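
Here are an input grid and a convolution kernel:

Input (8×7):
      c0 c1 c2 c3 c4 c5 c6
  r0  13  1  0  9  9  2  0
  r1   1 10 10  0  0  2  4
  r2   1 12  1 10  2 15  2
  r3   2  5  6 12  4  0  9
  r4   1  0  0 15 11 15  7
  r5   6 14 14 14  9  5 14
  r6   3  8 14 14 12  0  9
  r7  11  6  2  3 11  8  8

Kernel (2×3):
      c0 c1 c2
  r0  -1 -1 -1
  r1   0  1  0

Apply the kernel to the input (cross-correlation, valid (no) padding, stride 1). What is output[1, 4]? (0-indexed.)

The receptive field on the input at this output position is [0 2 4 / 2 15 2]. Elementwise product with the kernel and sum: 0·-1 + 2·-1 + 4·-1 + 15·1.

9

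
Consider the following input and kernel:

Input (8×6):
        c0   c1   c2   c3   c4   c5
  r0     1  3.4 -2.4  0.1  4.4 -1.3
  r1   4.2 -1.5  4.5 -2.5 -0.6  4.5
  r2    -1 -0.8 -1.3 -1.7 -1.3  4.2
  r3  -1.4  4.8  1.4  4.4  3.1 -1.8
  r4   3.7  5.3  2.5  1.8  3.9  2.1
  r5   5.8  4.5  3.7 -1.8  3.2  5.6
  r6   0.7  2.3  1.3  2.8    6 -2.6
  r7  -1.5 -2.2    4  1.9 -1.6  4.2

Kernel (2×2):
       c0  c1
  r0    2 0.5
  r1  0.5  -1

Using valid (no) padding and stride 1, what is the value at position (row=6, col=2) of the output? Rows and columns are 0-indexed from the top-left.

The receptive field on the input at this output position is [1.3 2.8 / 4 1.9]. Elementwise product with the kernel and sum: 1.3·2 + 2.8·0.5 + 4·0.5 + 1.9·-1.

4.1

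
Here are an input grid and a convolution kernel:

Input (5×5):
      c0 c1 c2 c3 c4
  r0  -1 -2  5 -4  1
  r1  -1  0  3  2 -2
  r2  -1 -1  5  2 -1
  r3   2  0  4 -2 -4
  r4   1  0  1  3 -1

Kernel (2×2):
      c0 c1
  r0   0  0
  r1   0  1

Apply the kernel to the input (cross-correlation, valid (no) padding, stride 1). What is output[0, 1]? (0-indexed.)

3

The receptive field on the input at this output position is [-2 5 / 0 3]. Elementwise product with the kernel and sum: 3·1.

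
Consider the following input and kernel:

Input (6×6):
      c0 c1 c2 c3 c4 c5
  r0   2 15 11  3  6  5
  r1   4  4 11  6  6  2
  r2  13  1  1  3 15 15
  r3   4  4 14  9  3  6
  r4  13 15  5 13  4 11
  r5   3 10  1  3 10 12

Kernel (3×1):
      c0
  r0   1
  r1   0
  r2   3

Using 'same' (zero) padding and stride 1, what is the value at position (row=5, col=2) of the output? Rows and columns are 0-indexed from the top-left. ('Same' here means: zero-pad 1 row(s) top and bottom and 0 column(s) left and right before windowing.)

The receptive field on the zero-padded input at this output position is [5 / 1 / 0]. Elementwise product with the kernel and sum: 5·1 + 0·3.

5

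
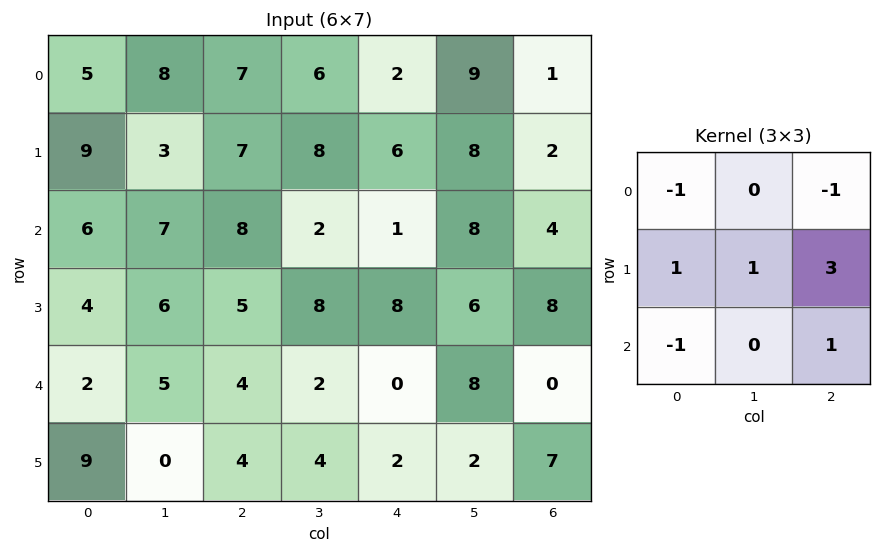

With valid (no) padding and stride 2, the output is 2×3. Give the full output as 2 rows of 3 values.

Output[0,0]: The receptive field on the input at this output position is [5 8 7 / 9 3 7 / 6 7 8]. Elementwise product with the kernel and sum: 5·-1 + 7·-1 + 9·1 + 3·1 + 7·3 + 6·-1 + 8·1.

23 17 20
13 24 33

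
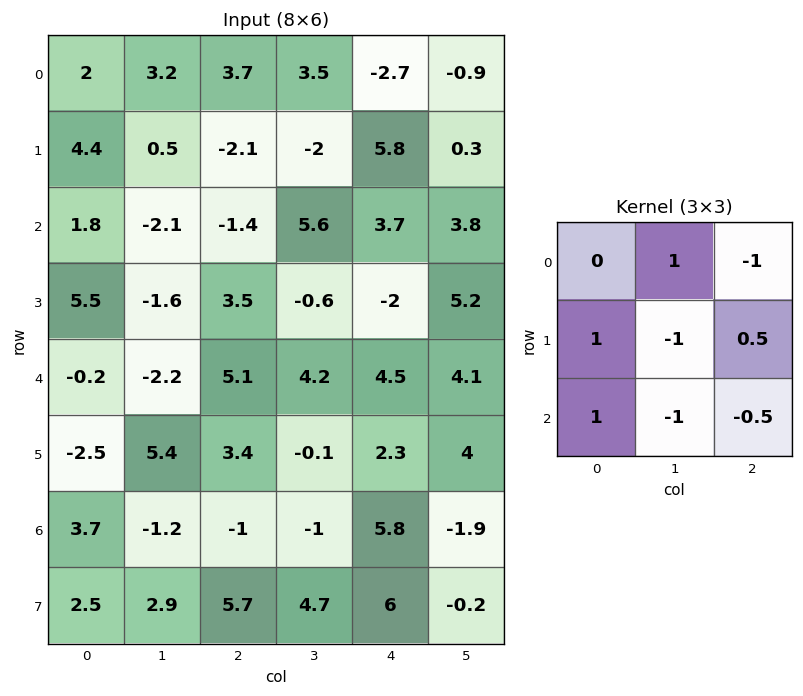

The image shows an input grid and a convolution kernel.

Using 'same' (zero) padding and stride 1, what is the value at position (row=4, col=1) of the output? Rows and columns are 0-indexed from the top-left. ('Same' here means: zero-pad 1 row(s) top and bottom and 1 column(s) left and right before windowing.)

-10.15

The receptive field on the zero-padded input at this output position is [5.5 -1.6 3.5 / -0.2 -2.2 5.1 / -2.5 5.4 3.4]. Elementwise product with the kernel and sum: -1.6·1 + 3.5·-1 + -0.2·1 + -2.2·-1 + 5.1·0.5 + -2.5·1 + 5.4·-1 + 3.4·-0.5.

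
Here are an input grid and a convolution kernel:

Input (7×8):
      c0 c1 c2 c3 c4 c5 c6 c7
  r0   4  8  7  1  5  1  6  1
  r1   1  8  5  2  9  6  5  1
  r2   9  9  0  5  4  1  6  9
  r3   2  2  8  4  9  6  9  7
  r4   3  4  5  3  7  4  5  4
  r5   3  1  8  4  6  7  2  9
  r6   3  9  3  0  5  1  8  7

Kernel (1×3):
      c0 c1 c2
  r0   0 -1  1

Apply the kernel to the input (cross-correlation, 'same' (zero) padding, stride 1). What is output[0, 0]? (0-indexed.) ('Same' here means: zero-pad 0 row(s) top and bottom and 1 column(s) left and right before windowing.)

The receptive field on the zero-padded input at this output position is [0 4 8]. Elementwise product with the kernel and sum: 4·-1 + 8·1.

4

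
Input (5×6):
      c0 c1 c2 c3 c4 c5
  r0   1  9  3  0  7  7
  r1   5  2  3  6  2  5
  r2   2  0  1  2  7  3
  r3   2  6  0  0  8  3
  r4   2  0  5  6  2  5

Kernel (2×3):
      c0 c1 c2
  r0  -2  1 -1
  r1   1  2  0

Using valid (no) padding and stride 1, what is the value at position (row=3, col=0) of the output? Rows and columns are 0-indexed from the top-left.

4

The receptive field on the input at this output position is [2 6 0 / 2 0 5]. Elementwise product with the kernel and sum: 2·-2 + 6·1 + 0·-1 + 2·1 + 0·2.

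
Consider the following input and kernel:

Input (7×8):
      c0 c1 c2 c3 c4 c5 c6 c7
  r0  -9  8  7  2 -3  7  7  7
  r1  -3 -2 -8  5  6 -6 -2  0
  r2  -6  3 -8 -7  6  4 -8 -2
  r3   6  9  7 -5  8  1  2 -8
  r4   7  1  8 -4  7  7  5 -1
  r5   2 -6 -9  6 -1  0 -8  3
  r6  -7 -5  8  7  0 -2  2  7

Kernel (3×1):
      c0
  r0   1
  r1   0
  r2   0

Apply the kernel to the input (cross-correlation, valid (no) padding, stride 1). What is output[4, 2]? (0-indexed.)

8

The receptive field on the input at this output position is [8 / -9 / 8]. Elementwise product with the kernel and sum: 8·1.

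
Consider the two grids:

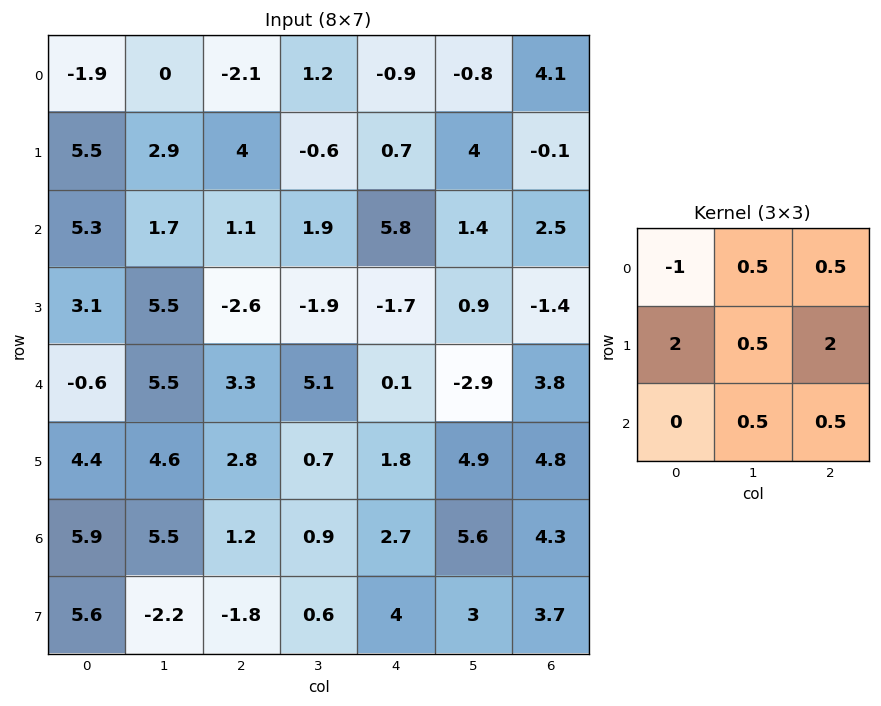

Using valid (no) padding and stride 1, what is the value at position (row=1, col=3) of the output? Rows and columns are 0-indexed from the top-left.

The receptive field on the input at this output position is [-0.6 0.7 4 / 1.9 5.8 1.4 / -1.9 -1.7 0.9]. Elementwise product with the kernel and sum: -0.6·-1 + 0.7·0.5 + 4·0.5 + 1.9·2 + 5.8·0.5 + 1.4·2 + -1.7·0.5 + 0.9·0.5.

12.05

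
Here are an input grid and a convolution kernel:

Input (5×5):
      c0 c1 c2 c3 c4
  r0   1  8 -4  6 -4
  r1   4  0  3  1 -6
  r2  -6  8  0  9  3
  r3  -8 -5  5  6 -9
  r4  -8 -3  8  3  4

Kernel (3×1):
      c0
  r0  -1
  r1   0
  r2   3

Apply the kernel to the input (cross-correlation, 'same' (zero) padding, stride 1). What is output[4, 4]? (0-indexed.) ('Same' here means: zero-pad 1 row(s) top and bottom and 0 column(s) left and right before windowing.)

The receptive field on the zero-padded input at this output position is [-9 / 4 / 0]. Elementwise product with the kernel and sum: -9·-1 + 0·3.

9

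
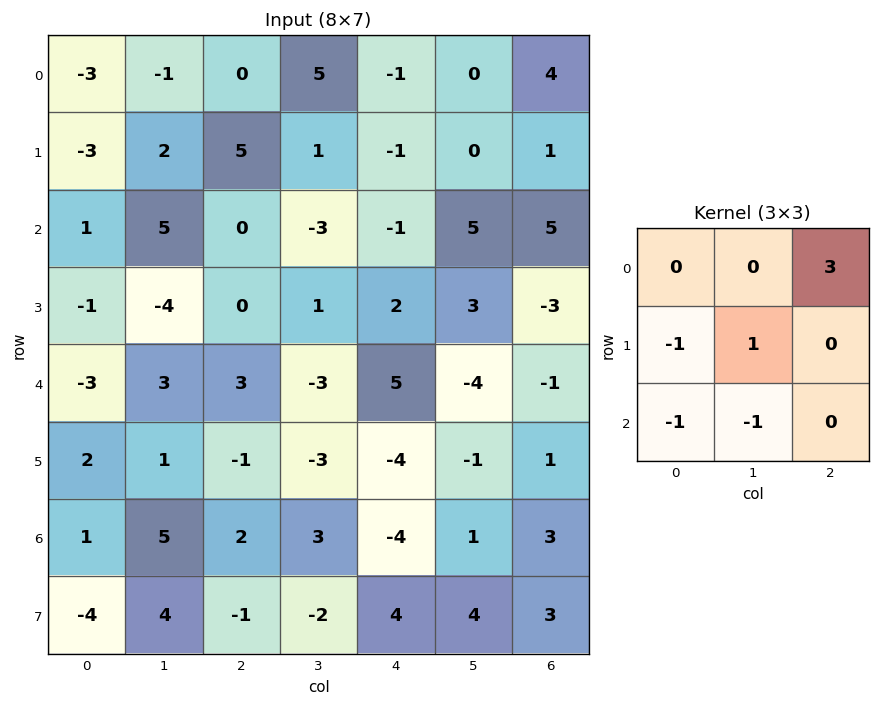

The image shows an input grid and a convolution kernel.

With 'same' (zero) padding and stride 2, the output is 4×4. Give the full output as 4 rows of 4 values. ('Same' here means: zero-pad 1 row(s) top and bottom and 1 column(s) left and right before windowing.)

Output[0,0]: The receptive field on the zero-padded input at this output position is [0 0 0 / 0 -3 -1 / 0 -3 2]. Elementwise product with the kernel and sum: 0·3 + 0·-1 + -3·1 + 0·-1 + -3·-1.
Output[0,1]: The receptive field on the zero-padded input at this output position is [0 0 0 / -1 0 5 / 2 5 1]. Elementwise product with the kernel and sum: 0·3 + -1·-1 + 0·1 + 2·-1 + 5·-1.

0 -6 -6 3
8 2 -1 0
-17 3 24 3
8 -15 -12 -5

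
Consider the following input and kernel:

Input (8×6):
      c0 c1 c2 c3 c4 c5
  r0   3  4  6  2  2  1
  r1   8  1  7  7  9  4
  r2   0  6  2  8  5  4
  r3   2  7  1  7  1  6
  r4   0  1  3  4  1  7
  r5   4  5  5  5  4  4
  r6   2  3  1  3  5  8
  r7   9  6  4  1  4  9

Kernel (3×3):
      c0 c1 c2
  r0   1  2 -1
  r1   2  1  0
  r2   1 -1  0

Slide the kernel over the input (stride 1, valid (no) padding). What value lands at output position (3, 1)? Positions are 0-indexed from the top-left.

7

The receptive field on the input at this output position is [7 1 7 / 1 3 4 / 5 5 5]. Elementwise product with the kernel and sum: 7·1 + 1·2 + 7·-1 + 1·2 + 3·1 + 5·1 + 5·-1.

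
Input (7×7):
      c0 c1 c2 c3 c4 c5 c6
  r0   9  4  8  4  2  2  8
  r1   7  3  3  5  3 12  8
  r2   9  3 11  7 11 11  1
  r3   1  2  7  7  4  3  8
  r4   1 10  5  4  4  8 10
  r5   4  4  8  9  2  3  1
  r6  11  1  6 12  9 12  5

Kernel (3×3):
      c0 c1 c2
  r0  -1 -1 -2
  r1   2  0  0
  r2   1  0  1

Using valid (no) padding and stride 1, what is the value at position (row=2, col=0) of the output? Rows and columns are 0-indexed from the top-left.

The receptive field on the input at this output position is [9 3 11 / 1 2 7 / 1 10 5]. Elementwise product with the kernel and sum: 9·-1 + 3·-1 + 11·-2 + 1·2 + 1·1 + 5·1.

-26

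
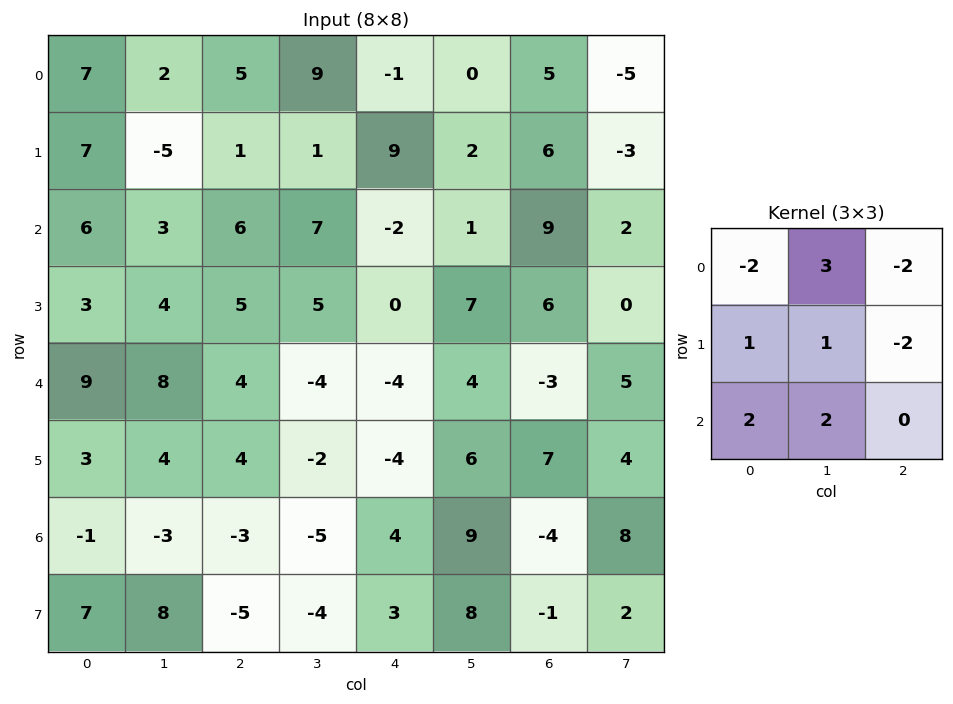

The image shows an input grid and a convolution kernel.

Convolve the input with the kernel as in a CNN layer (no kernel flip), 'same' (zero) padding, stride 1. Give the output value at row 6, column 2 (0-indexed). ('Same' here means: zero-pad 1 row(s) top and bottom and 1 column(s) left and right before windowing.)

18

The receptive field on the zero-padded input at this output position is [4 4 -2 / -3 -3 -5 / 8 -5 -4]. Elementwise product with the kernel and sum: 4·-2 + 4·3 + -2·-2 + -3·1 + -3·1 + -5·-2 + 8·2 + -5·2.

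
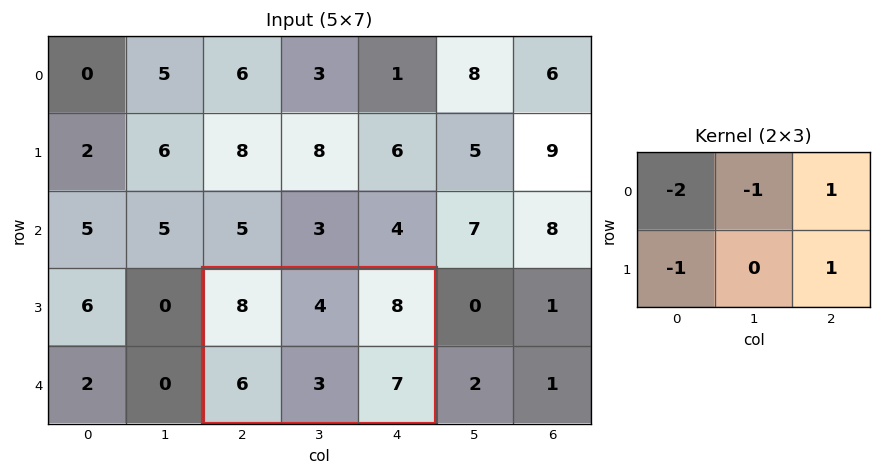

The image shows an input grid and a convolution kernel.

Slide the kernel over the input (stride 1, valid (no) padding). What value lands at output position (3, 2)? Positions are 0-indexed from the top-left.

-11

The receptive field on the input at this output position is [8 4 8 / 6 3 7]. Elementwise product with the kernel and sum: 8·-2 + 4·-1 + 8·1 + 6·-1 + 7·1.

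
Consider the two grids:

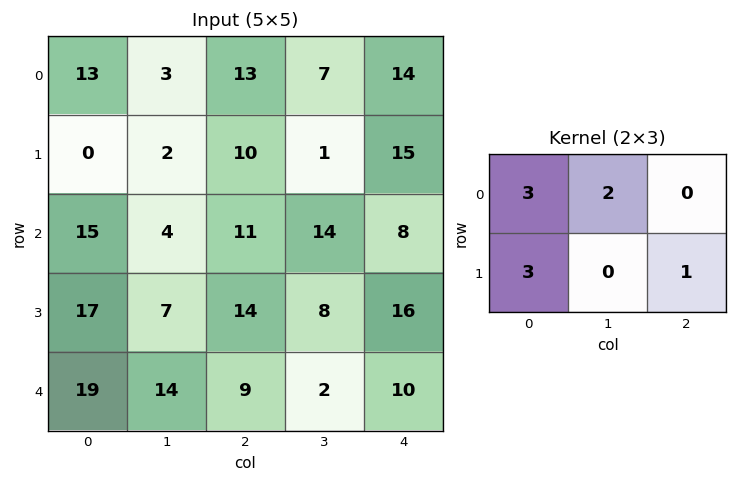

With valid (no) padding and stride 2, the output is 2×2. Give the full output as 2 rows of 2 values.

55 98
118 119

Output[0,0]: The receptive field on the input at this output position is [13 3 13 / 0 2 10]. Elementwise product with the kernel and sum: 13·3 + 3·2 + 0·3 + 10·1.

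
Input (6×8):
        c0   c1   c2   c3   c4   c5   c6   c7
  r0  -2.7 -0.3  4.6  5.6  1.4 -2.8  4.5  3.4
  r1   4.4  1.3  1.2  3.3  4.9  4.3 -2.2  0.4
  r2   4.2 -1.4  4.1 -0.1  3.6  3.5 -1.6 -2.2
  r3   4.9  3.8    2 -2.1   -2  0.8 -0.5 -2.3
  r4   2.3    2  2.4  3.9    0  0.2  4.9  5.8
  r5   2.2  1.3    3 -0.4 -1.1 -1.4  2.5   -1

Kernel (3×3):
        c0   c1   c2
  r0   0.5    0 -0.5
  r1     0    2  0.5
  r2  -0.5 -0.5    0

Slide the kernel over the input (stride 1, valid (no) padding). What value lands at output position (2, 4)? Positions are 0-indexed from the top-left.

The receptive field on the input at this output position is [3.6 3.5 -1.6 / -2 0.8 -0.5 / 0 0.2 4.9]. Elementwise product with the kernel and sum: 3.6·0.5 + -1.6·-0.5 + 0.8·2 + -0.5·0.5 + 0·-0.5 + 0.2·-0.5.

3.85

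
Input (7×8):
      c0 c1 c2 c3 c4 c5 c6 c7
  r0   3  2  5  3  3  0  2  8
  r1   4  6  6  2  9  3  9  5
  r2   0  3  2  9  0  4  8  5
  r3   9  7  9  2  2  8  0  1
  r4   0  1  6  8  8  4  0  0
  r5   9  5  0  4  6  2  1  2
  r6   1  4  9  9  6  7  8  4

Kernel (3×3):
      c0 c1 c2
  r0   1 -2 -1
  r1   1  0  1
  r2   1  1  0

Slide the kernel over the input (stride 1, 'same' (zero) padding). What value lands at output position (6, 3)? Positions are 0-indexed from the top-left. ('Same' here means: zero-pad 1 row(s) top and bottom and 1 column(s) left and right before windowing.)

The receptive field on the zero-padded input at this output position is [0 4 6 / 9 9 6 / 0 0 0]. Elementwise product with the kernel and sum: 0·1 + 4·-2 + 6·-1 + 9·1 + 6·1 + 0·1 + 0·1.

1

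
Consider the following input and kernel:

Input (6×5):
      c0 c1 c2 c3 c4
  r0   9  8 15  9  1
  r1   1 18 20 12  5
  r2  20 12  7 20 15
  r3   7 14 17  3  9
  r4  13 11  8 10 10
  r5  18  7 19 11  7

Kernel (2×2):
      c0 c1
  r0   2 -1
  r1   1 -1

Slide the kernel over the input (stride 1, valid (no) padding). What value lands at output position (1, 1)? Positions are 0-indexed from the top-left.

21

The receptive field on the input at this output position is [18 20 / 12 7]. Elementwise product with the kernel and sum: 18·2 + 20·-1 + 12·1 + 7·-1.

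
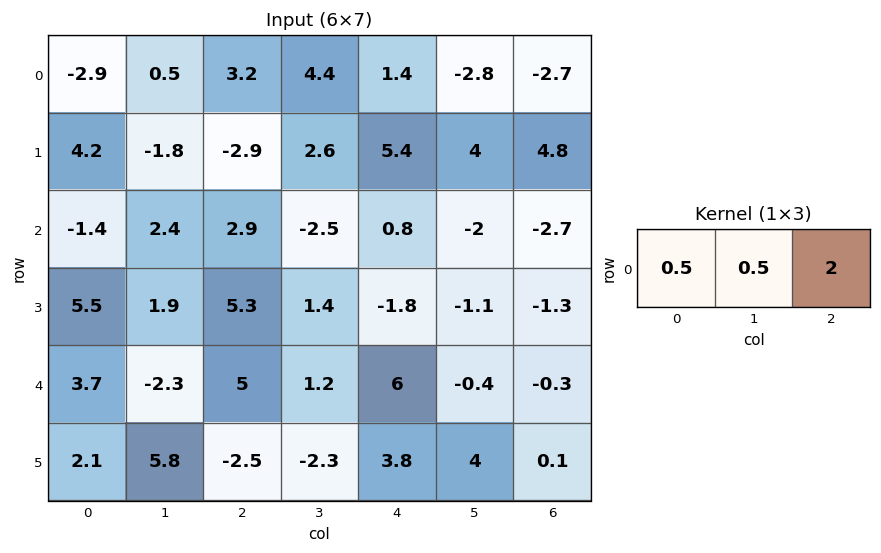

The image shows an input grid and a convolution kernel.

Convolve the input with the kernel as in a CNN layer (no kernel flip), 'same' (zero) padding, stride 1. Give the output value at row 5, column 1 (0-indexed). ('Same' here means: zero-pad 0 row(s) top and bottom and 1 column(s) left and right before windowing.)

-1.05

The receptive field on the zero-padded input at this output position is [2.1 5.8 -2.5]. Elementwise product with the kernel and sum: 2.1·0.5 + 5.8·0.5 + -2.5·2.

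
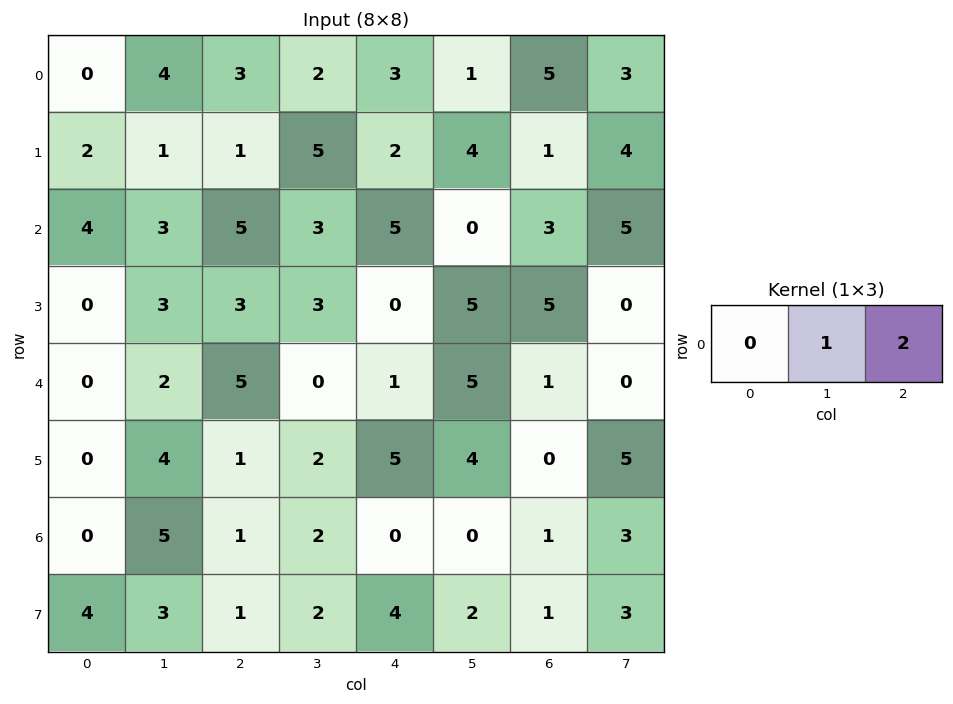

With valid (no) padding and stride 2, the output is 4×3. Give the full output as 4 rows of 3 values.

Output[0,0]: The receptive field on the input at this output position is [0 4 3]. Elementwise product with the kernel and sum: 4·1 + 3·2.

10 8 11
13 13 6
12 2 7
7 2 2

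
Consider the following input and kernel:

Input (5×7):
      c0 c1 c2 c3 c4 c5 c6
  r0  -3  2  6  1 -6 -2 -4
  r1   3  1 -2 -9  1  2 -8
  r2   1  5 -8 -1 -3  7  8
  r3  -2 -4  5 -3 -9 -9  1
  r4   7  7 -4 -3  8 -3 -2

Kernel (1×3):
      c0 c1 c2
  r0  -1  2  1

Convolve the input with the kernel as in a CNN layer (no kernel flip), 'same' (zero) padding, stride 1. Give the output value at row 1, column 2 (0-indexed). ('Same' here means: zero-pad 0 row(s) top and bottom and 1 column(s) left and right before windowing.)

-14

The receptive field on the zero-padded input at this output position is [1 -2 -9]. Elementwise product with the kernel and sum: 1·-1 + -2·2 + -9·1.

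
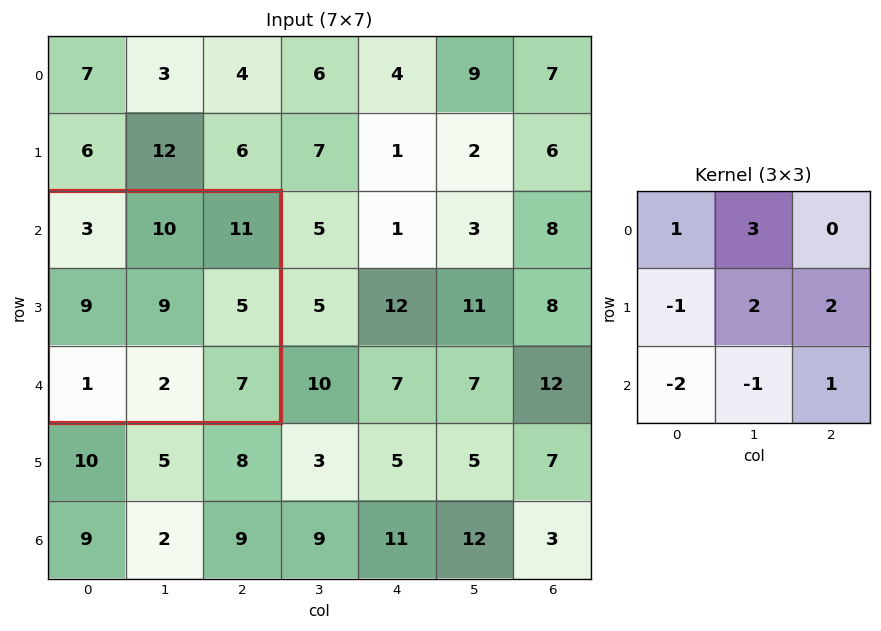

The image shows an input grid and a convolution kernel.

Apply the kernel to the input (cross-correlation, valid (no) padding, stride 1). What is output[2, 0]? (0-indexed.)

55

The receptive field on the input at this output position is [3 10 11 / 9 9 5 / 1 2 7]. Elementwise product with the kernel and sum: 3·1 + 10·3 + 9·-1 + 9·2 + 5·2 + 1·-2 + 2·-1 + 7·1.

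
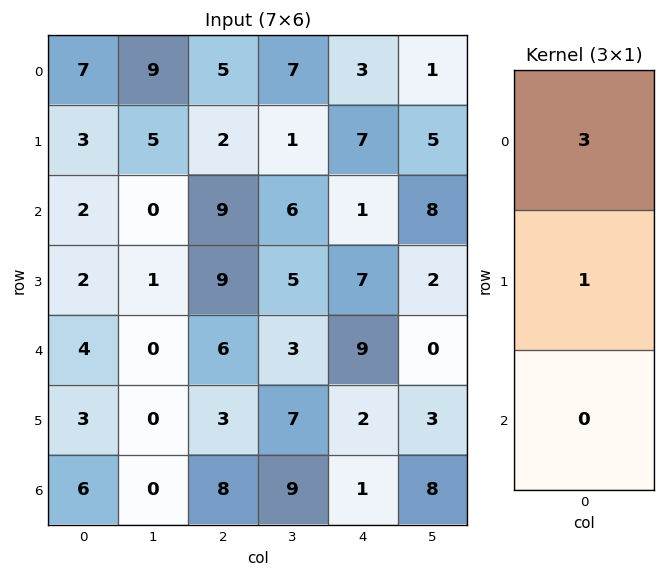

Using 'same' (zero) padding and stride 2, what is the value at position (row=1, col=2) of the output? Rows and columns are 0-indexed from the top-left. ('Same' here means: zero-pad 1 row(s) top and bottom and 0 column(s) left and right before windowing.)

22

The receptive field on the zero-padded input at this output position is [7 / 1 / 7]. Elementwise product with the kernel and sum: 7·3 + 1·1.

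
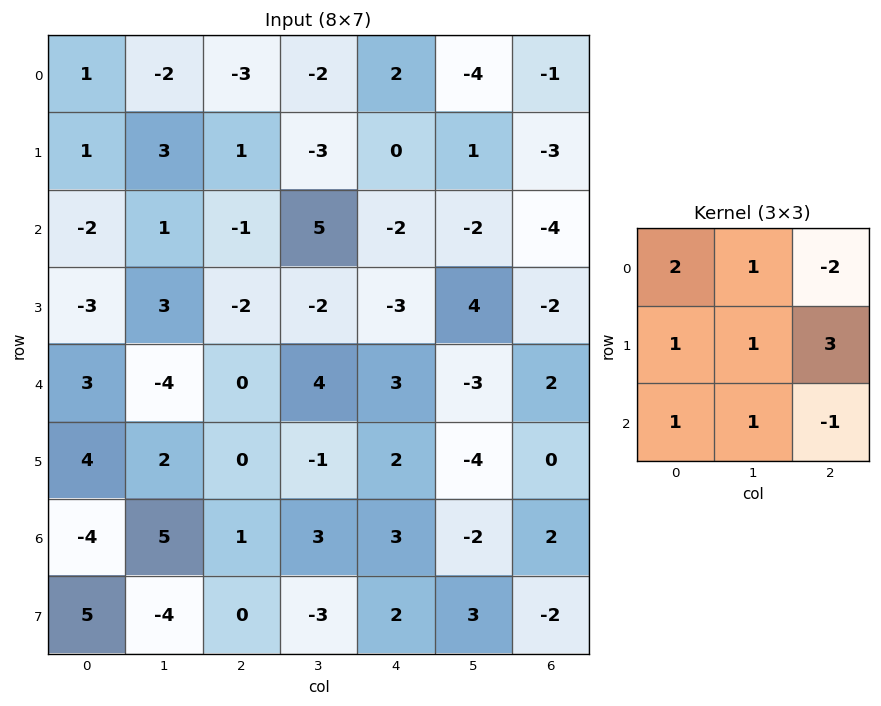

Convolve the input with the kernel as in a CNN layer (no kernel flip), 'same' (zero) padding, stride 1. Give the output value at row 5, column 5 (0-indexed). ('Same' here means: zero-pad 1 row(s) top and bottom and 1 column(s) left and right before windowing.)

The receptive field on the zero-padded input at this output position is [3 -3 2 / 2 -4 0 / 3 -2 2]. Elementwise product with the kernel and sum: 3·2 + -3·1 + 2·-2 + 2·1 + -4·1 + 0·3 + 3·1 + -2·1 + 2·-1.

-4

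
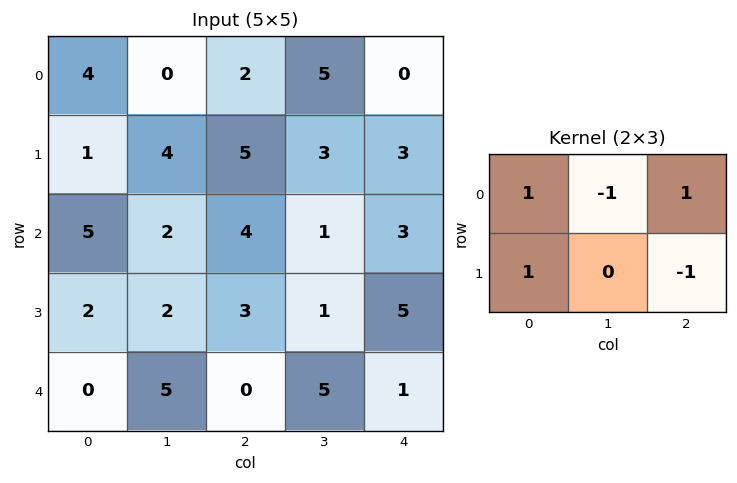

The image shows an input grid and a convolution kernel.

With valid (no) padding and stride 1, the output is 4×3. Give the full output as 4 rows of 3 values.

2 4 -1
3 3 6
6 0 4
3 0 6

Output[0,0]: The receptive field on the input at this output position is [4 0 2 / 1 4 5]. Elementwise product with the kernel and sum: 4·1 + 0·-1 + 2·1 + 1·1 + 5·-1.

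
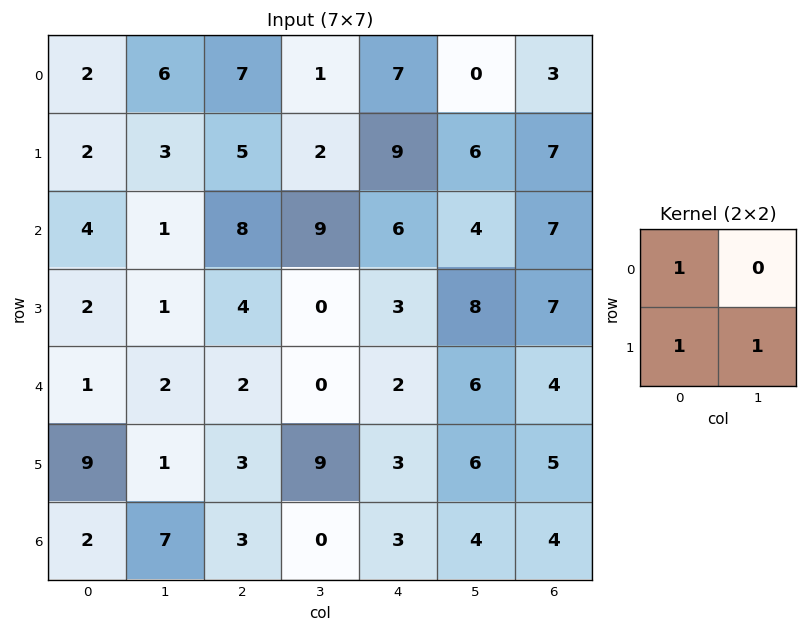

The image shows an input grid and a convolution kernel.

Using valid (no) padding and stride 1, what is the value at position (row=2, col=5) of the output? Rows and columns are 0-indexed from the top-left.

19

The receptive field on the input at this output position is [4 7 / 8 7]. Elementwise product with the kernel and sum: 4·1 + 8·1 + 7·1.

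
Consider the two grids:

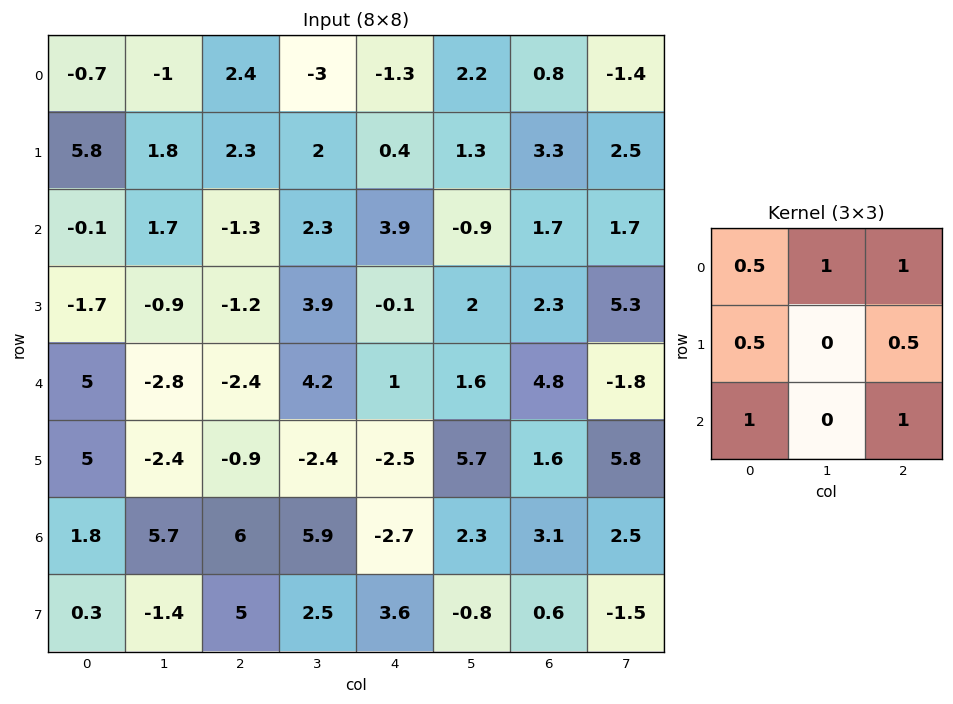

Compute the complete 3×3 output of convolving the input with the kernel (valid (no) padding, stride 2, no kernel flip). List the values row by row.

3.7 0.85 9.8
1.5 3.5 9.65
7.15 5.6 6.85

Output[0,0]: The receptive field on the input at this output position is [-0.7 -1 2.4 / 5.8 1.8 2.3 / -0.1 1.7 -1.3]. Elementwise product with the kernel and sum: -0.7·0.5 + -1·1 + 2.4·1 + 5.8·0.5 + 2.3·0.5 + -0.1·1 + -1.3·1.
Output[0,1]: The receptive field on the input at this output position is [2.4 -3 -1.3 / 2.3 2 0.4 / -1.3 2.3 3.9]. Elementwise product with the kernel and sum: 2.4·0.5 + -3·1 + -1.3·1 + 2.3·0.5 + 0.4·0.5 + -1.3·1 + 3.9·1.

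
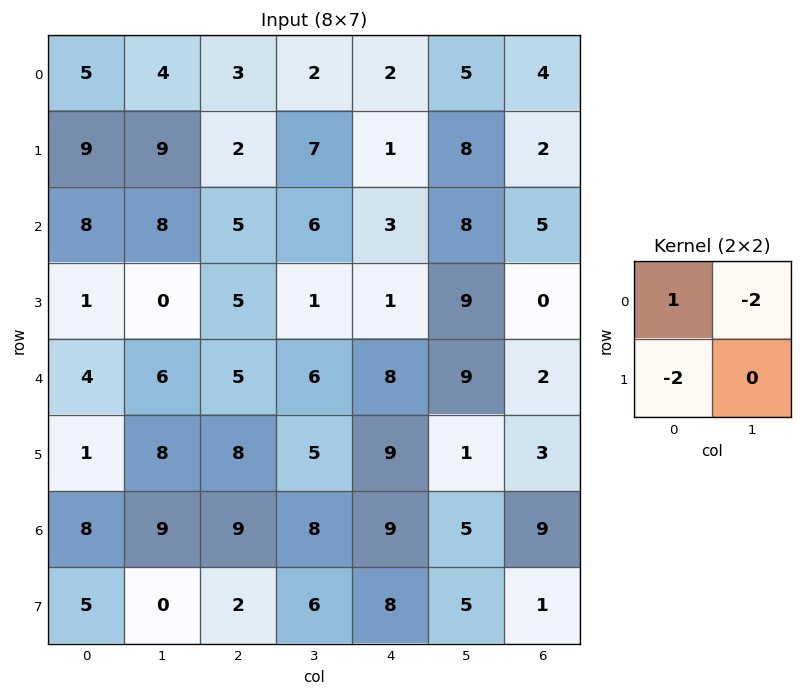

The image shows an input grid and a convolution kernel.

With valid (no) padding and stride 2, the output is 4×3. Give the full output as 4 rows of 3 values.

-21 -5 -10
-10 -17 -15
-10 -23 -28
-20 -11 -17

Output[0,0]: The receptive field on the input at this output position is [5 4 / 9 9]. Elementwise product with the kernel and sum: 5·1 + 4·-2 + 9·-2.
Output[0,1]: The receptive field on the input at this output position is [3 2 / 2 7]. Elementwise product with the kernel and sum: 3·1 + 2·-2 + 2·-2.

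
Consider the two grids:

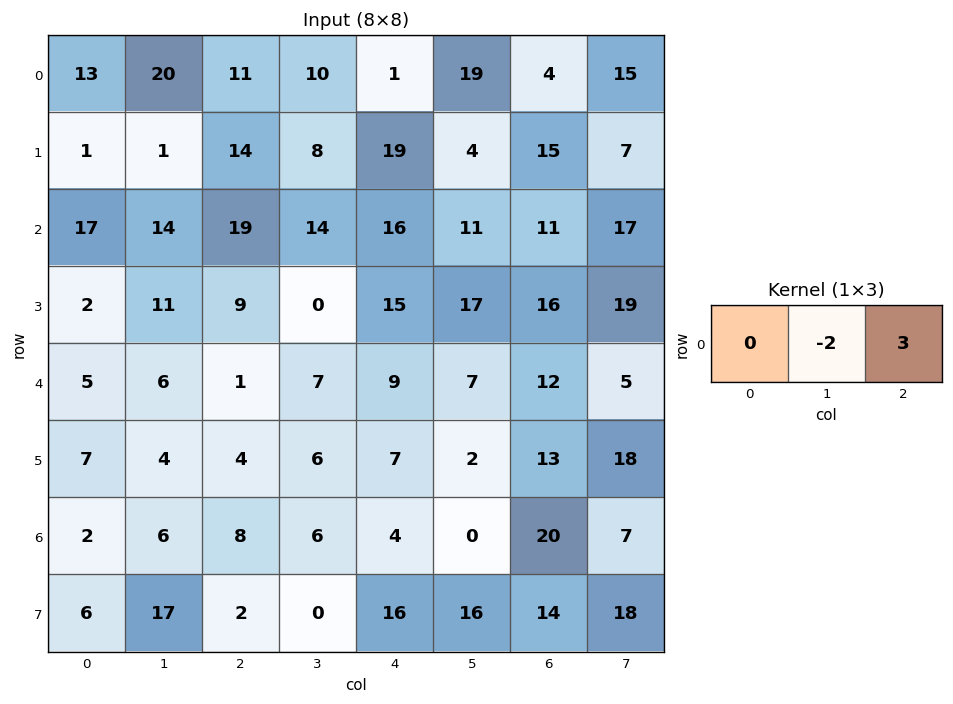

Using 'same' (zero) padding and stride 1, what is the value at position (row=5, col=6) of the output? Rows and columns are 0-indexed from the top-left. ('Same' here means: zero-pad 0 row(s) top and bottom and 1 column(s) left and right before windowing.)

28

The receptive field on the zero-padded input at this output position is [2 13 18]. Elementwise product with the kernel and sum: 13·-2 + 18·3.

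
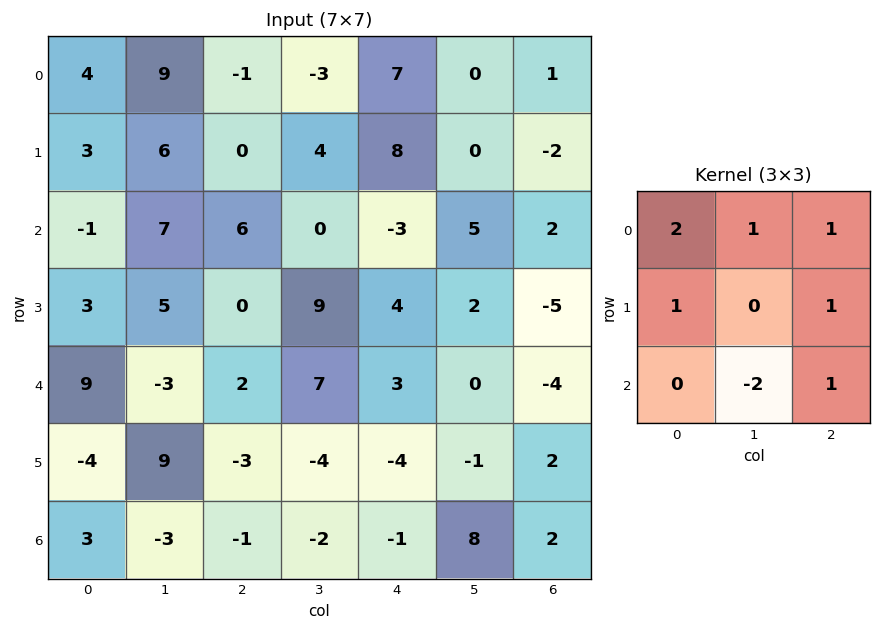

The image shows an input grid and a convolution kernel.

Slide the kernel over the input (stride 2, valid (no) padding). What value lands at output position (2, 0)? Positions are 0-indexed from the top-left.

15

The receptive field on the input at this output position is [9 -3 2 / -4 9 -3 / 3 -3 -1]. Elementwise product with the kernel and sum: 9·2 + -3·1 + 2·1 + -4·1 + -3·1 + -3·-2 + -1·1.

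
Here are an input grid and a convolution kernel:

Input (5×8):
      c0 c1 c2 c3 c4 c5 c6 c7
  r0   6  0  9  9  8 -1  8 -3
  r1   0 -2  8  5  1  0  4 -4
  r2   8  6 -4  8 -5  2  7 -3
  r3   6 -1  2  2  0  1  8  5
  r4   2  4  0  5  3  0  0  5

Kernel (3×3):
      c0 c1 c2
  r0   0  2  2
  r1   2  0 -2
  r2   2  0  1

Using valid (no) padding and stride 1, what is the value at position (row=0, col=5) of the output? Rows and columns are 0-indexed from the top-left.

19

The receptive field on the input at this output position is [-1 8 -3 / 0 4 -4 / 2 7 -3]. Elementwise product with the kernel and sum: 8·2 + -3·2 + 0·2 + -4·-2 + 2·2 + -3·1.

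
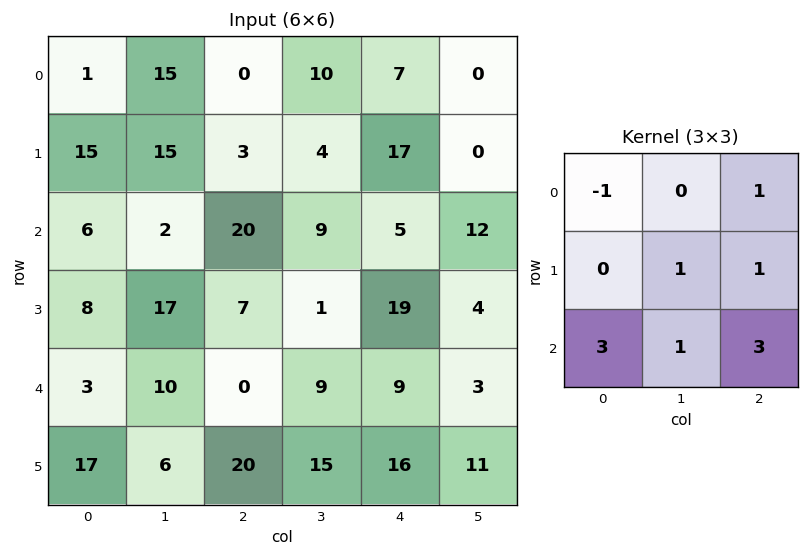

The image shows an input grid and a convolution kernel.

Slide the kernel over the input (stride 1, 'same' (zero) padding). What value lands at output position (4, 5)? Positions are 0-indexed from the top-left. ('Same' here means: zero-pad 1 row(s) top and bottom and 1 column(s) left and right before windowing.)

The receptive field on the zero-padded input at this output position is [19 4 0 / 9 3 0 / 16 11 0]. Elementwise product with the kernel and sum: 19·-1 + 0·1 + 3·1 + 0·1 + 16·3 + 11·1 + 0·3.

43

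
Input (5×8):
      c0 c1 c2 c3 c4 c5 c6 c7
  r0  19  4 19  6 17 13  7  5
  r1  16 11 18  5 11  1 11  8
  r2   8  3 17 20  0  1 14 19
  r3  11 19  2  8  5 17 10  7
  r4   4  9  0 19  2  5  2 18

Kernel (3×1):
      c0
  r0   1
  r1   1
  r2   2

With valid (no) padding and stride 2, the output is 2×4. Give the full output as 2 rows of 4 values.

51 71 28 46
27 19 9 28

Output[0,0]: The receptive field on the input at this output position is [19 / 16 / 8]. Elementwise product with the kernel and sum: 19·1 + 16·1 + 8·2.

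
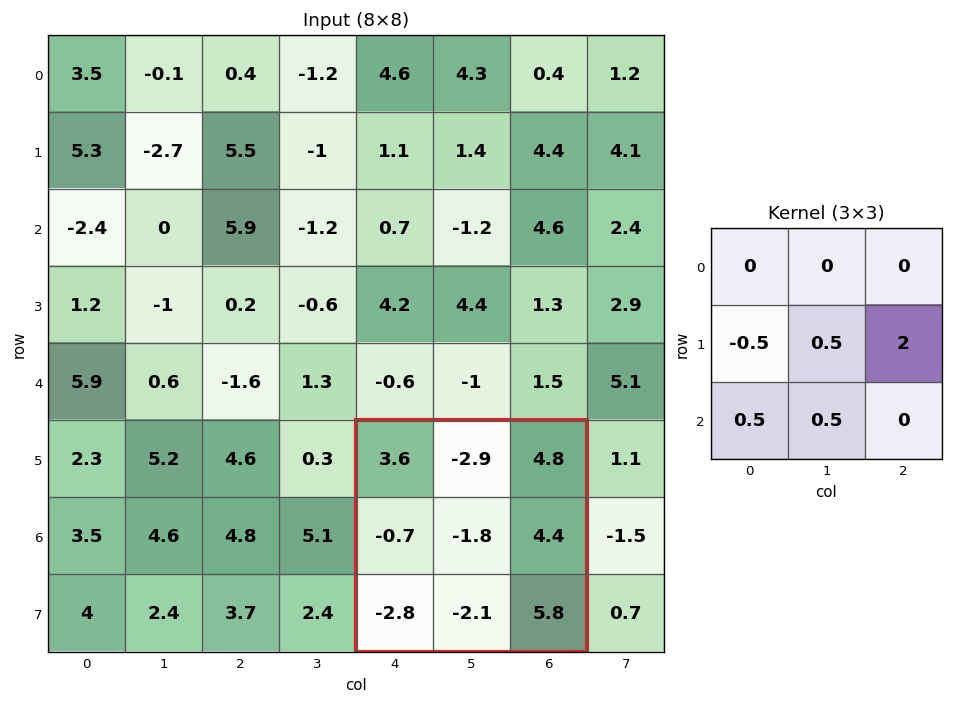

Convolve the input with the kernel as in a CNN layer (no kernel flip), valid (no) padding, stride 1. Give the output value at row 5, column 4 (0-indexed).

The receptive field on the input at this output position is [3.6 -2.9 4.8 / -0.7 -1.8 4.4 / -2.8 -2.1 5.8]. Elementwise product with the kernel and sum: -0.7·-0.5 + -1.8·0.5 + 4.4·2 + -2.8·0.5 + -2.1·0.5.

5.8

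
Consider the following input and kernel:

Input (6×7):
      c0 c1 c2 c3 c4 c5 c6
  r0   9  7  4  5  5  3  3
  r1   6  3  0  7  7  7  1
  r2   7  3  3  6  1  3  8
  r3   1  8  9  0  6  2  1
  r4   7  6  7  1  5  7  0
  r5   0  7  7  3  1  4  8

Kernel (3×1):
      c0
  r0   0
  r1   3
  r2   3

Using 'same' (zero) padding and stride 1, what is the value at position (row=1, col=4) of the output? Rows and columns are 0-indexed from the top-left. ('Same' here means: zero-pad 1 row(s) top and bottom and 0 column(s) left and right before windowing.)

The receptive field on the zero-padded input at this output position is [5 / 7 / 1]. Elementwise product with the kernel and sum: 7·3 + 1·3.

24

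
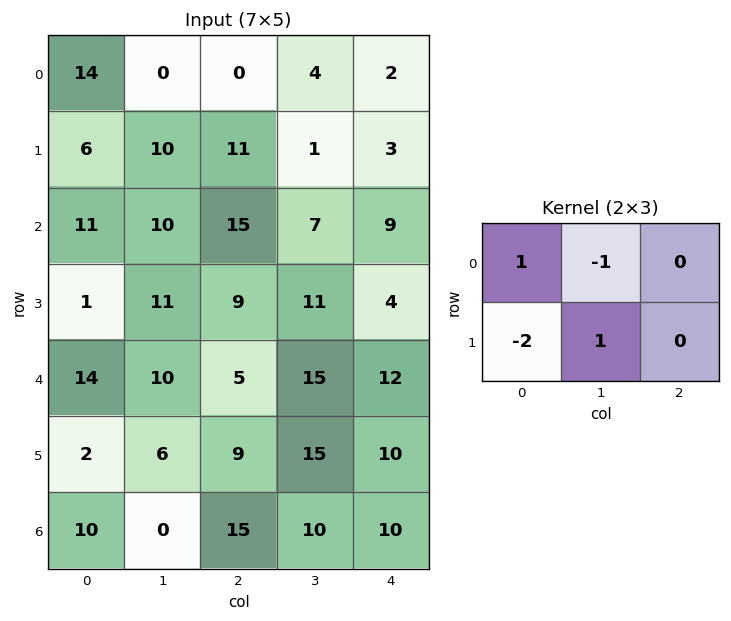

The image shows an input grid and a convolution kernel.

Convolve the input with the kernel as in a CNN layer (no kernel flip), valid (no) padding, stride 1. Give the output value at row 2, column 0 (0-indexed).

The receptive field on the input at this output position is [11 10 15 / 1 11 9]. Elementwise product with the kernel and sum: 11·1 + 10·-1 + 1·-2 + 11·1.

10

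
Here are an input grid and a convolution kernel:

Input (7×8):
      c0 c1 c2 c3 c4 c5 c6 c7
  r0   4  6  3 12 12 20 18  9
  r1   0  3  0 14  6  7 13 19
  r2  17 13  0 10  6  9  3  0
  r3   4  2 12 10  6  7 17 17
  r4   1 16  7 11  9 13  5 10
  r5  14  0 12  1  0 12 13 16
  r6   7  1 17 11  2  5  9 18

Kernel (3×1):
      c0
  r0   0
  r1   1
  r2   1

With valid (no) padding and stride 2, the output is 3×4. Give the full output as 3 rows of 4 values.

17 0 12 16
5 19 15 22
21 29 2 22

Output[0,0]: The receptive field on the input at this output position is [4 / 0 / 17]. Elementwise product with the kernel and sum: 0·1 + 17·1.
Output[0,1]: The receptive field on the input at this output position is [3 / 0 / 0]. Elementwise product with the kernel and sum: 0·1 + 0·1.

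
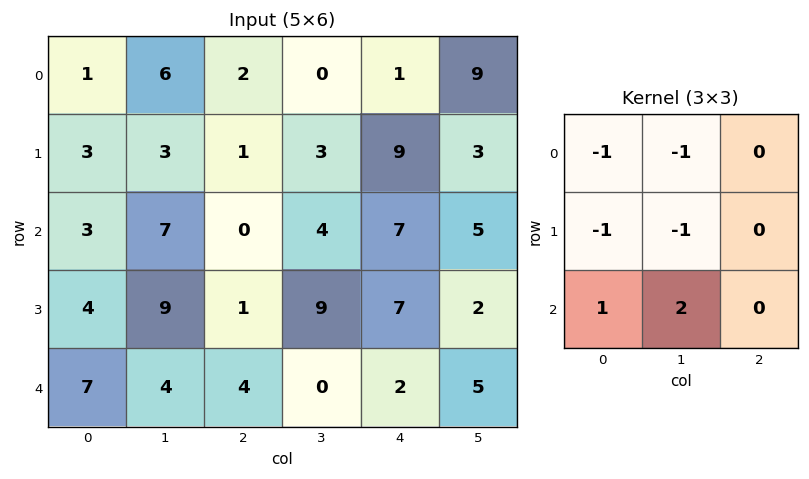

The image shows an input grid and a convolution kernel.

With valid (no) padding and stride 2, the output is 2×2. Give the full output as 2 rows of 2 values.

4 2
-8 -10

Output[0,0]: The receptive field on the input at this output position is [1 6 2 / 3 3 1 / 3 7 0]. Elementwise product with the kernel and sum: 1·-1 + 6·-1 + 3·-1 + 3·-1 + 3·1 + 7·2.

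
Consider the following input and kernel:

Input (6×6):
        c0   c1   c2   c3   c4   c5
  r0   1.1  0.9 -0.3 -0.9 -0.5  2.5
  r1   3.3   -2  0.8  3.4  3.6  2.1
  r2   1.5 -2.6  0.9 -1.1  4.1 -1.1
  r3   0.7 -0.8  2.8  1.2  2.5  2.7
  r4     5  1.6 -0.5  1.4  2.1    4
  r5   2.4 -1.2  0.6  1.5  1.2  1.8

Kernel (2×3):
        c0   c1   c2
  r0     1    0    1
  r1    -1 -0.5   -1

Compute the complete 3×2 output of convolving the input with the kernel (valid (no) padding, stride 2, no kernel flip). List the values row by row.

Output[0,0]: The receptive field on the input at this output position is [1.1 0.9 -0.3 / 3.3 -2 0.8]. Elementwise product with the kernel and sum: 1.1·1 + -0.3·1 + 3.3·-1 + -2·-0.5 + 0.8·-1.
Output[0,1]: The receptive field on the input at this output position is [-0.3 -0.9 -0.5 / 0.8 3.4 3.6]. Elementwise product with the kernel and sum: -0.3·1 + -0.5·1 + 0.8·-1 + 3.4·-0.5 + 3.6·-1.

-2.3 -6.9
-0.7 -0.9
2.1 -0.95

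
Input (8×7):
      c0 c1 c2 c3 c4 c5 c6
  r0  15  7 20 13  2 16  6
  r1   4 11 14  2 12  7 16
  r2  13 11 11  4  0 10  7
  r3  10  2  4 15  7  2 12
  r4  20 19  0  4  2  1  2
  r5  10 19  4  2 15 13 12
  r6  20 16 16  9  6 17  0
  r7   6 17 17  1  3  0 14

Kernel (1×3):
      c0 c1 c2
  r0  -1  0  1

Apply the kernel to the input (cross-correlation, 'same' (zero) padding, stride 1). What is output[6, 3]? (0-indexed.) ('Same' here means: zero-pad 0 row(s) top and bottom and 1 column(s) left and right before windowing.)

-10

The receptive field on the zero-padded input at this output position is [16 9 6]. Elementwise product with the kernel and sum: 16·-1 + 6·1.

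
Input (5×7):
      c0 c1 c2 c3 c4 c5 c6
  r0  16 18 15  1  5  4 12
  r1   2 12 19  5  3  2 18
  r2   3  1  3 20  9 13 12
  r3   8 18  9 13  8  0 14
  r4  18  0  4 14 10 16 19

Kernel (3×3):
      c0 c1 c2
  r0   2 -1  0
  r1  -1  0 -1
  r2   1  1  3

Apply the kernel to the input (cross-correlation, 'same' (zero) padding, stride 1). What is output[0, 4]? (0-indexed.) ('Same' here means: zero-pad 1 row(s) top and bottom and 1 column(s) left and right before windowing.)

9

The receptive field on the zero-padded input at this output position is [0 0 0 / 1 5 4 / 5 3 2]. Elementwise product with the kernel and sum: 0·2 + 0·-1 + 1·-1 + 4·-1 + 5·1 + 3·1 + 2·3.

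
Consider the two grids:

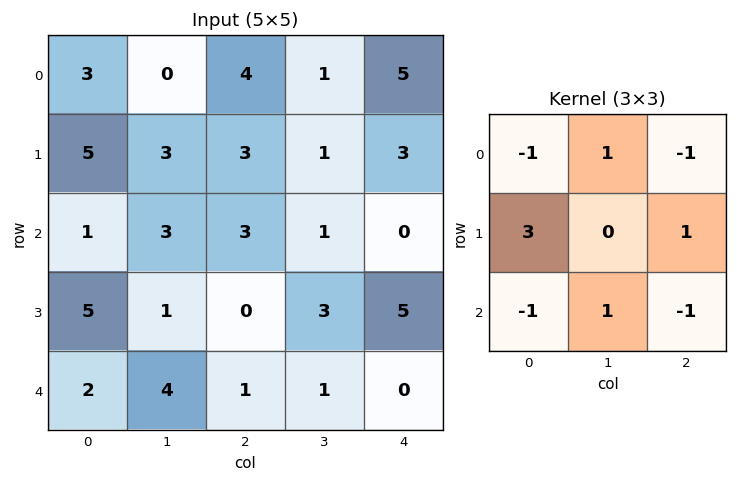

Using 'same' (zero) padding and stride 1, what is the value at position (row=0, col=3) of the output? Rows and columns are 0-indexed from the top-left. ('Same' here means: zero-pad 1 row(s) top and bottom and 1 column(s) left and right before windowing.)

12

The receptive field on the zero-padded input at this output position is [0 0 0 / 4 1 5 / 3 1 3]. Elementwise product with the kernel and sum: 0·-1 + 0·1 + 0·-1 + 4·3 + 5·1 + 3·-1 + 1·1 + 3·-1.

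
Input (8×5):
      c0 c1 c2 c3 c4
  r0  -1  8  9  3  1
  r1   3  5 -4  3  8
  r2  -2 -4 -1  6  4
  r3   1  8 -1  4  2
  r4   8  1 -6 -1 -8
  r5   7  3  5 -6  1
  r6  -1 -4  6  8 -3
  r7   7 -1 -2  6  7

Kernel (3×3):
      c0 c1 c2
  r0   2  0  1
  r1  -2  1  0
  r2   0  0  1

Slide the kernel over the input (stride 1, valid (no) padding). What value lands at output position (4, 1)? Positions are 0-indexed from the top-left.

8

The receptive field on the input at this output position is [1 -6 -1 / 3 5 -6 / -4 6 8]. Elementwise product with the kernel and sum: 1·2 + -1·1 + 3·-2 + 5·1 + 8·1.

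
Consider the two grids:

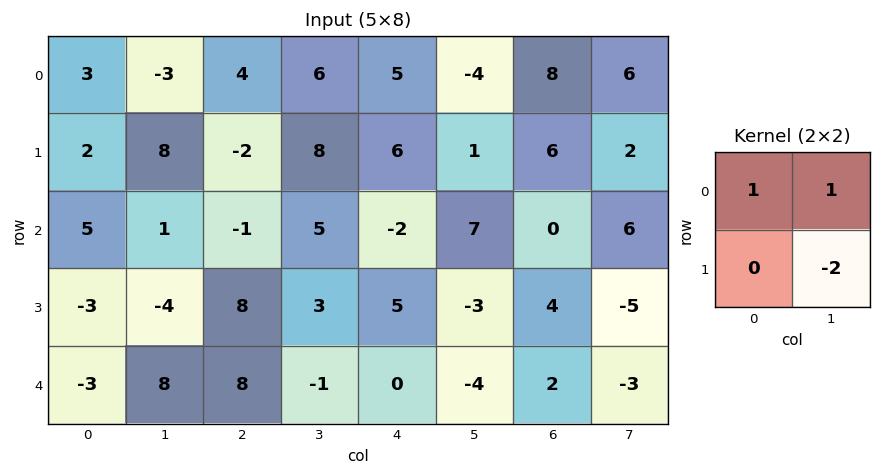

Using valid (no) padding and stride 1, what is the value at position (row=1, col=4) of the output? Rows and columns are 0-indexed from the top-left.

The receptive field on the input at this output position is [6 1 / -2 7]. Elementwise product with the kernel and sum: 6·1 + 1·1 + 7·-2.

-7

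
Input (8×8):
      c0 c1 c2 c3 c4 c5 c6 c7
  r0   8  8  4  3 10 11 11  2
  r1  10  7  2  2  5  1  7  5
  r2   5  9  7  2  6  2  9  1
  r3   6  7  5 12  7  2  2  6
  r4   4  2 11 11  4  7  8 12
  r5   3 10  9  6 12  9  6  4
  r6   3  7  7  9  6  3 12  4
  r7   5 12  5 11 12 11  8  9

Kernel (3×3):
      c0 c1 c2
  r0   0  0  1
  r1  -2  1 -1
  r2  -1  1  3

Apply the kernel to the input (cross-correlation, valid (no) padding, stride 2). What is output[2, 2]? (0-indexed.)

20

The receptive field on the input at this output position is [4 7 8 / 12 9 6 / 6 3 12]. Elementwise product with the kernel and sum: 8·1 + 12·-2 + 9·1 + 6·-1 + 6·-1 + 3·1 + 12·3.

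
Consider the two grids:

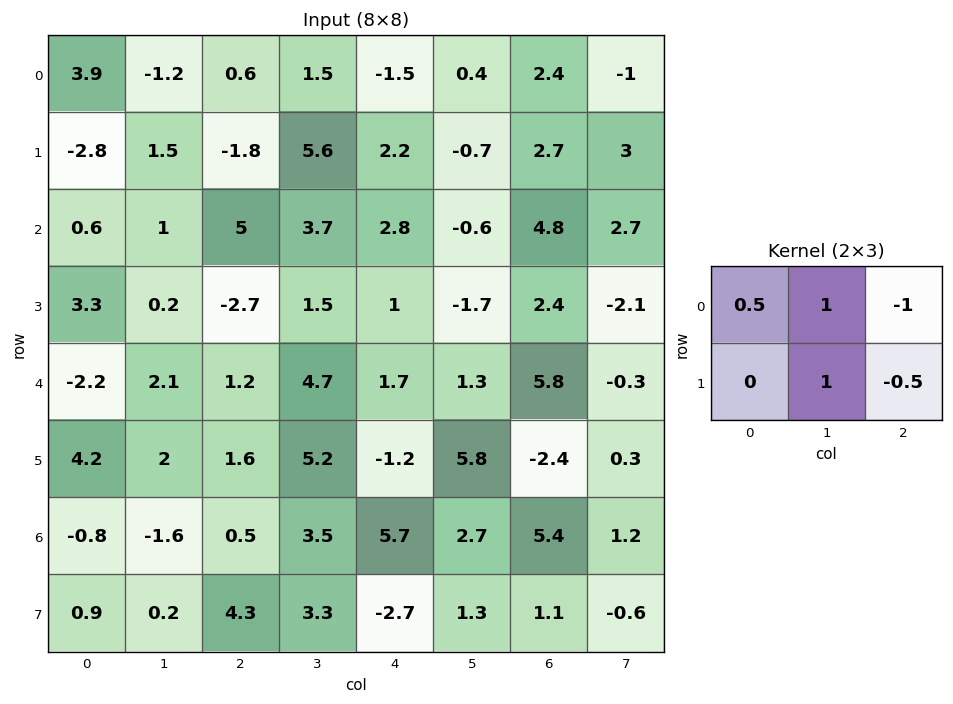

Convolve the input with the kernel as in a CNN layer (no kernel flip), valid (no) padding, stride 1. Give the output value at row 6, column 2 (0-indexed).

2.7

The receptive field on the input at this output position is [0.5 3.5 5.7 / 4.3 3.3 -2.7]. Elementwise product with the kernel and sum: 0.5·0.5 + 3.5·1 + 5.7·-1 + 3.3·1 + -2.7·-0.5.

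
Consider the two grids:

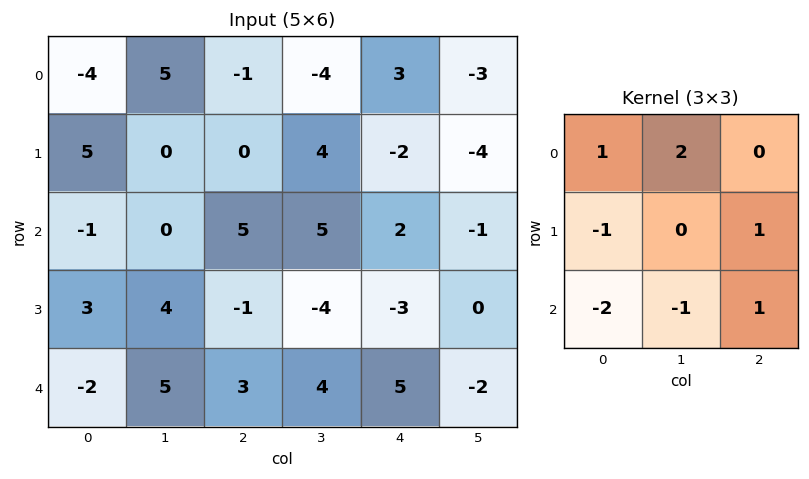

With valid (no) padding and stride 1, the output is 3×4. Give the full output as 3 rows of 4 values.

8 7 -24 -19
0 -6 8 5
-3 -7 8 -2

Output[0,0]: The receptive field on the input at this output position is [-4 5 -1 / 5 0 0 / -1 0 5]. Elementwise product with the kernel and sum: -4·1 + 5·2 + 5·-1 + 0·1 + -1·-2 + 0·-1 + 5·1.
Output[0,1]: The receptive field on the input at this output position is [5 -1 -4 / 0 0 4 / 0 5 5]. Elementwise product with the kernel and sum: 5·1 + -1·2 + 0·-1 + 4·1 + 0·-2 + 5·-1 + 5·1.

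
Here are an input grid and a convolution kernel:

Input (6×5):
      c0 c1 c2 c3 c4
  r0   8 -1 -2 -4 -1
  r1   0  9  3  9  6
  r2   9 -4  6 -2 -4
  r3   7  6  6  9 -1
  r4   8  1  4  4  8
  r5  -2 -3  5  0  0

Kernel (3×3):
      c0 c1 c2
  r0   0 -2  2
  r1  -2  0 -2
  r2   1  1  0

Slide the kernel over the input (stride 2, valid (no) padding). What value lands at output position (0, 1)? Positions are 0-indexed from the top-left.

-8

The receptive field on the input at this output position is [-2 -4 -1 / 3 9 6 / 6 -2 -4]. Elementwise product with the kernel and sum: -4·-2 + -1·2 + 3·-2 + 6·-2 + 6·1 + -2·1.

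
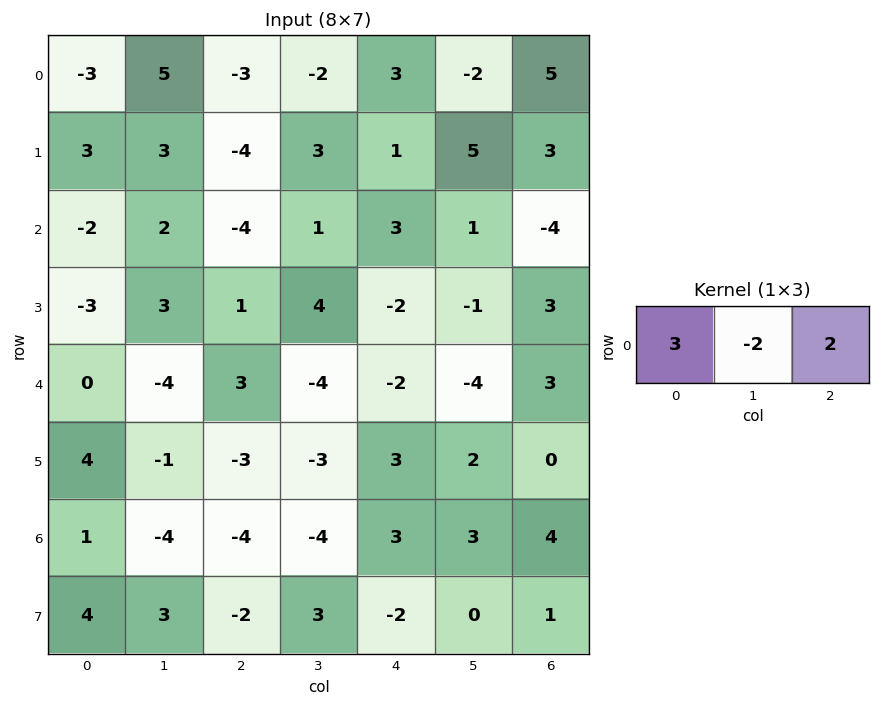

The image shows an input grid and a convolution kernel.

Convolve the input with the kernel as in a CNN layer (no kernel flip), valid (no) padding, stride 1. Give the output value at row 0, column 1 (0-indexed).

The receptive field on the input at this output position is [5 -3 -2]. Elementwise product with the kernel and sum: 5·3 + -3·-2 + -2·2.

17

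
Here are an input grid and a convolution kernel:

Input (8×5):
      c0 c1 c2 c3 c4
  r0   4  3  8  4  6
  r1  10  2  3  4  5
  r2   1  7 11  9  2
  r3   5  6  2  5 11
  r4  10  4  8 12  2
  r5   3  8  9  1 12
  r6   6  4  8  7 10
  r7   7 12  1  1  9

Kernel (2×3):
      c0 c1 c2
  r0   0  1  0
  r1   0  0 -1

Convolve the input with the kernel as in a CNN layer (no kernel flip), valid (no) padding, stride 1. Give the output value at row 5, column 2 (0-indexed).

The receptive field on the input at this output position is [9 1 12 / 8 7 10]. Elementwise product with the kernel and sum: 1·1 + 10·-1.

-9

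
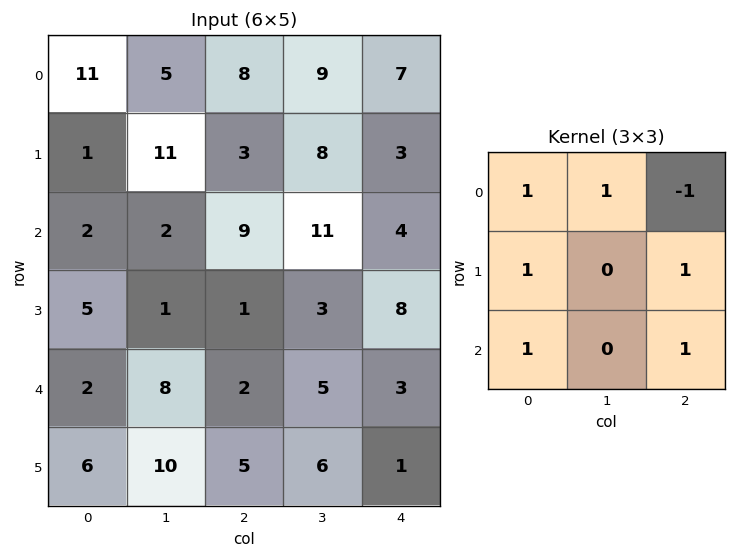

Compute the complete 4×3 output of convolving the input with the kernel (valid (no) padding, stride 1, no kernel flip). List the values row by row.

Output[0,0]: The receptive field on the input at this output position is [11 5 8 / 1 11 3 / 2 2 9]. Elementwise product with the kernel and sum: 11·1 + 5·1 + 8·-1 + 1·1 + 3·1 + 2·1 + 9·1.

23 36 29
26 23 30
5 17 30
20 28 7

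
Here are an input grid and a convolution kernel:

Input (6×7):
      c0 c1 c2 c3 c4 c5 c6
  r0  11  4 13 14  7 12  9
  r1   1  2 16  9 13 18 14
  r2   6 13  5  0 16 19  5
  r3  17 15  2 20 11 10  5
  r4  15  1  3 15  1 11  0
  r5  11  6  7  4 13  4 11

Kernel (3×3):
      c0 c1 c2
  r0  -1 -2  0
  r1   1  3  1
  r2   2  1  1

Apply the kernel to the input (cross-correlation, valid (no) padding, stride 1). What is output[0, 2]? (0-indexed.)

41

The receptive field on the input at this output position is [13 14 7 / 16 9 13 / 5 0 16]. Elementwise product with the kernel and sum: 13·-1 + 14·-2 + 16·1 + 9·3 + 13·1 + 5·2 + 0·1 + 16·1.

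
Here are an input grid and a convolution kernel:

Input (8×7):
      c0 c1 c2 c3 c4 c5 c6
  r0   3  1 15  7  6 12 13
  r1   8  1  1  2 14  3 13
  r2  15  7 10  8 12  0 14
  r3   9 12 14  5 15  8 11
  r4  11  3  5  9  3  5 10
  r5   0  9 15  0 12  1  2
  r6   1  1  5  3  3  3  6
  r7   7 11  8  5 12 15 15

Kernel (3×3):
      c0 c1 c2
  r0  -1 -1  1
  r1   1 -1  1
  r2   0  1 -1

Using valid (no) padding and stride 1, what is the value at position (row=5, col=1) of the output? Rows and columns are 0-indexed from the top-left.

-22

The receptive field on the input at this output position is [9 15 0 / 1 5 3 / 11 8 5]. Elementwise product with the kernel and sum: 9·-1 + 15·-1 + 0·1 + 1·1 + 5·-1 + 3·1 + 8·1 + 5·-1.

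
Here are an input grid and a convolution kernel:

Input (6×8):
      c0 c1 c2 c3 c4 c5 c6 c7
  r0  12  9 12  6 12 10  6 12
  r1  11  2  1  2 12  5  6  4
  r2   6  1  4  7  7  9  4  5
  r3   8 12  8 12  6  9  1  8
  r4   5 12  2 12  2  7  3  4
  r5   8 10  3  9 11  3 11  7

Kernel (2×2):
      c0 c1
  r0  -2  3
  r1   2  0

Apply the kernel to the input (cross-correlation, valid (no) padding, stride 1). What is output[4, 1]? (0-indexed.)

The receptive field on the input at this output position is [12 2 / 10 3]. Elementwise product with the kernel and sum: 12·-2 + 2·3 + 10·2.

2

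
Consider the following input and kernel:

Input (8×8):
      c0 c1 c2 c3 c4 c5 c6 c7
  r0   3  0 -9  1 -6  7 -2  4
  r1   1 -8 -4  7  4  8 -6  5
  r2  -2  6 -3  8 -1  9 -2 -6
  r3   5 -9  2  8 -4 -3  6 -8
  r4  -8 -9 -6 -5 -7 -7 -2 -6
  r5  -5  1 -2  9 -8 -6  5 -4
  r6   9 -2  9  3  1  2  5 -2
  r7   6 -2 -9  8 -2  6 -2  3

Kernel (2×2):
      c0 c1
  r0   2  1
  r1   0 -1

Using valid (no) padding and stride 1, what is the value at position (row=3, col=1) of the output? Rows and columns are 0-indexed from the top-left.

-10

The receptive field on the input at this output position is [-9 2 / -9 -6]. Elementwise product with the kernel and sum: -9·2 + 2·1 + -6·-1.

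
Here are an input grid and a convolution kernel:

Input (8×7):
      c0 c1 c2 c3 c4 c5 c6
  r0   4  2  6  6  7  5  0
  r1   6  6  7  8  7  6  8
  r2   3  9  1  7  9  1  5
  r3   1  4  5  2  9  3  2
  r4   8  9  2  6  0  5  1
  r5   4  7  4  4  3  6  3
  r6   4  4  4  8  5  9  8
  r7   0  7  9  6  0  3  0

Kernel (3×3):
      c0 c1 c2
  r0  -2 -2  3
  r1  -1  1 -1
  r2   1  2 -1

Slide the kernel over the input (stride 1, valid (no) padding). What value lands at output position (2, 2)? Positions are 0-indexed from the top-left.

13

The receptive field on the input at this output position is [1 7 9 / 5 2 9 / 2 6 0]. Elementwise product with the kernel and sum: 1·-2 + 7·-2 + 9·3 + 5·-1 + 2·1 + 9·-1 + 2·1 + 6·2 + 0·-1.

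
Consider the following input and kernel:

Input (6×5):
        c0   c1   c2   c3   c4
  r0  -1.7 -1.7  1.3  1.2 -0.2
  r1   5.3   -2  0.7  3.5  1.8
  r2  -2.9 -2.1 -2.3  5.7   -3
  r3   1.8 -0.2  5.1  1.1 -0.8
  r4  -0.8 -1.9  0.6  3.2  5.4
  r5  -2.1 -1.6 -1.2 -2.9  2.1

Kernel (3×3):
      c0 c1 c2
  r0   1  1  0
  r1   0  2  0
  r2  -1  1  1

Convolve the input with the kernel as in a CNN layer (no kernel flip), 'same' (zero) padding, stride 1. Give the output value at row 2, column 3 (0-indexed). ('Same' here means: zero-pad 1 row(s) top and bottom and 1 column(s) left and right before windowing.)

The receptive field on the zero-padded input at this output position is [0.7 3.5 1.8 / -2.3 5.7 -3 / 5.1 1.1 -0.8]. Elementwise product with the kernel and sum: 0.7·1 + 3.5·1 + 5.7·2 + 5.1·-1 + 1.1·1 + -0.8·1.

10.8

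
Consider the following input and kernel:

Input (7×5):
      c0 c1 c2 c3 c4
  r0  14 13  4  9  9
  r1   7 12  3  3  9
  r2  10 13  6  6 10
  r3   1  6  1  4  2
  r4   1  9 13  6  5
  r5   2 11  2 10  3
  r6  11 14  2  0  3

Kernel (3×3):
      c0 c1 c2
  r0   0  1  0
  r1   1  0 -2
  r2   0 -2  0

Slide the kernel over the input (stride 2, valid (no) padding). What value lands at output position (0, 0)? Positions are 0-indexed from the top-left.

The receptive field on the input at this output position is [14 13 4 / 7 12 3 / 10 13 6]. Elementwise product with the kernel and sum: 13·1 + 7·1 + 3·-2 + 13·-2.

-12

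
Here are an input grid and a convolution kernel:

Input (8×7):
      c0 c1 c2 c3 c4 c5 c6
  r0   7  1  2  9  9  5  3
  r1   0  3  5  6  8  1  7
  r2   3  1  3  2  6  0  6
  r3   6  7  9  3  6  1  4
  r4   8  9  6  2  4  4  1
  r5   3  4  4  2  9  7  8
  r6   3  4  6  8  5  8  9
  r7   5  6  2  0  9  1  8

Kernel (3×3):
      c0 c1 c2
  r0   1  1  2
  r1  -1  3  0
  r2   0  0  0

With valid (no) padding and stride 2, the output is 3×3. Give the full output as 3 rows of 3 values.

21 42 15
25 17 15
38 18 22

Output[0,0]: The receptive field on the input at this output position is [7 1 2 / 0 3 5 / 3 1 3]. Elementwise product with the kernel and sum: 7·1 + 1·1 + 2·2 + 0·-1 + 3·3.
Output[0,1]: The receptive field on the input at this output position is [2 9 9 / 5 6 8 / 3 2 6]. Elementwise product with the kernel and sum: 2·1 + 9·1 + 9·2 + 5·-1 + 6·3.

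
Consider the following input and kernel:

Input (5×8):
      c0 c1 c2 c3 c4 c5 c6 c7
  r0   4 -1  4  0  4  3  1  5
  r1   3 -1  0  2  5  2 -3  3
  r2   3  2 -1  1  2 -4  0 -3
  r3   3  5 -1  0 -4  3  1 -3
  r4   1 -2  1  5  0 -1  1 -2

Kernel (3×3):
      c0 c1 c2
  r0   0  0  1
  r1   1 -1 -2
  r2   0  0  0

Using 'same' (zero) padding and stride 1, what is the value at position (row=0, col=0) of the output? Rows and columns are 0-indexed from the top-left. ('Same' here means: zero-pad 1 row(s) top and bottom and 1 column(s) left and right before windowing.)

-2

The receptive field on the zero-padded input at this output position is [0 0 0 / 0 4 -1 / 0 3 -1]. Elementwise product with the kernel and sum: 0·1 + 0·1 + 4·-1 + -1·-2.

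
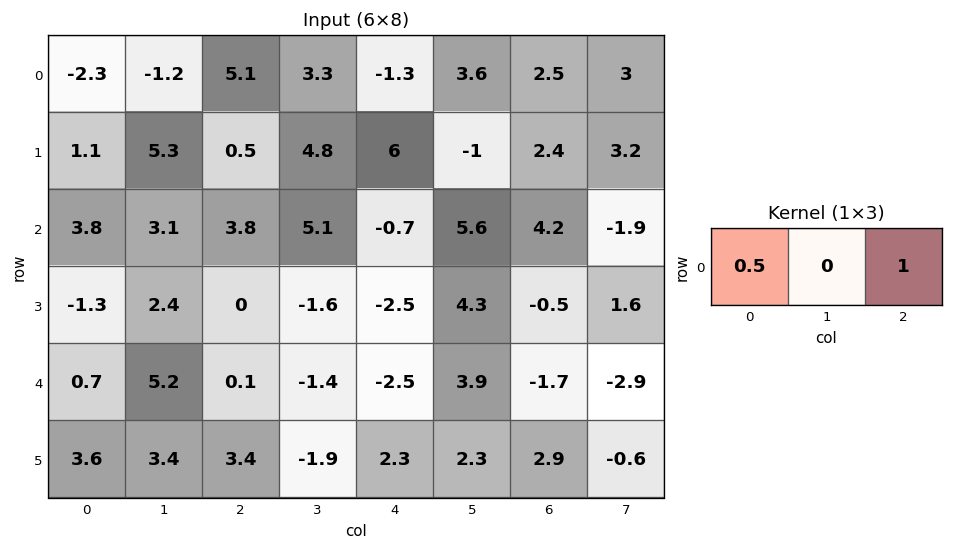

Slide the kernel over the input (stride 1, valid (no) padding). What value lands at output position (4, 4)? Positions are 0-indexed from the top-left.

-2.95

The receptive field on the input at this output position is [-2.5 3.9 -1.7]. Elementwise product with the kernel and sum: -2.5·0.5 + -1.7·1.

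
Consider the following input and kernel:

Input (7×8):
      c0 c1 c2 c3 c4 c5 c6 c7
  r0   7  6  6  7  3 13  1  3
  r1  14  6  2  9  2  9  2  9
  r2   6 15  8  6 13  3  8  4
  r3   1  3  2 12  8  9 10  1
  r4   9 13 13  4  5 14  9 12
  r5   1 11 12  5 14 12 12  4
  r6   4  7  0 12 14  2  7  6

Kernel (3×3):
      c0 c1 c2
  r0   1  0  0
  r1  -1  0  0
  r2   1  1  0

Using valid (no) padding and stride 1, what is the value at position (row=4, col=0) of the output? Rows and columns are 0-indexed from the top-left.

19

The receptive field on the input at this output position is [9 13 13 / 1 11 12 / 4 7 0]. Elementwise product with the kernel and sum: 9·1 + 1·-1 + 4·1 + 7·1.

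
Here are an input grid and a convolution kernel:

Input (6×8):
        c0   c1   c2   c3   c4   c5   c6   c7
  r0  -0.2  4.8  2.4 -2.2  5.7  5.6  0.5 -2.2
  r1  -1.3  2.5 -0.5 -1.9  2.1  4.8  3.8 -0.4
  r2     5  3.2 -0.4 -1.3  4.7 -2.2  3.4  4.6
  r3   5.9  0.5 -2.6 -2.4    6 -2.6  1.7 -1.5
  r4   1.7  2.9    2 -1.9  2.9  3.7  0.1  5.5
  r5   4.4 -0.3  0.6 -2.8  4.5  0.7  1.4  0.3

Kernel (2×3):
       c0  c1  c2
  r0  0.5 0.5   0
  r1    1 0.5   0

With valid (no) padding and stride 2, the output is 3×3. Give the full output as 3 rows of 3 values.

2.25 -1.35 10.15
10.25 -4.65 5.95
6.55 -0.75 8.15

Output[0,0]: The receptive field on the input at this output position is [-0.2 4.8 2.4 / -1.3 2.5 -0.5]. Elementwise product with the kernel and sum: -0.2·0.5 + 4.8·0.5 + -1.3·1 + 2.5·0.5.
Output[0,1]: The receptive field on the input at this output position is [2.4 -2.2 5.7 / -0.5 -1.9 2.1]. Elementwise product with the kernel and sum: 2.4·0.5 + -2.2·0.5 + -0.5·1 + -1.9·0.5.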